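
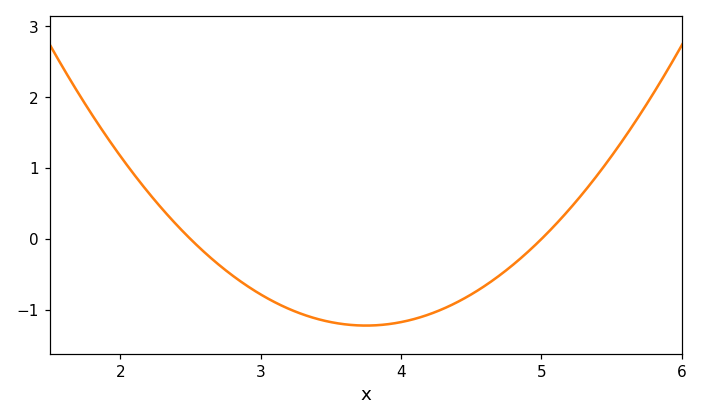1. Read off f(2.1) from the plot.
0.9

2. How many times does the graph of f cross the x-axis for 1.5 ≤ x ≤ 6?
2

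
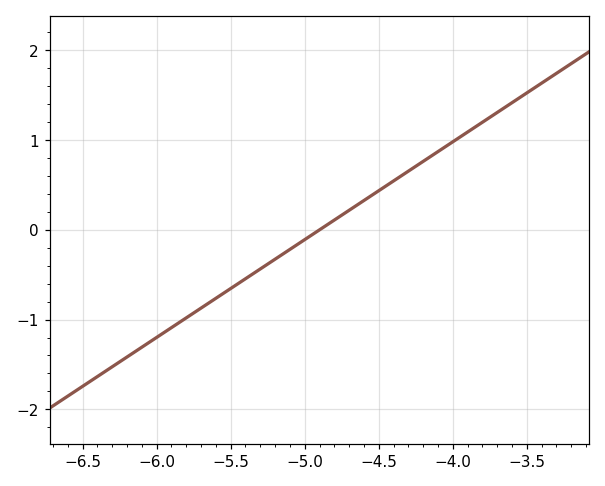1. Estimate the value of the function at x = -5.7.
-0.872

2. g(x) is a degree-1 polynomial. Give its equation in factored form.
y = 1.09(x + 4.9)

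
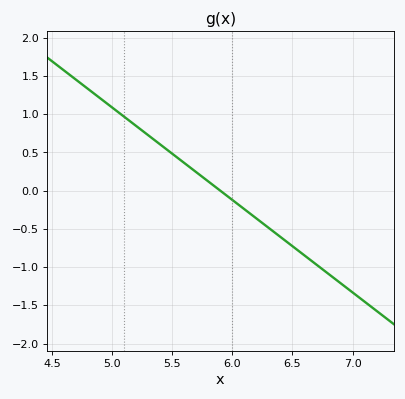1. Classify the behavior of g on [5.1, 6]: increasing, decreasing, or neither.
decreasing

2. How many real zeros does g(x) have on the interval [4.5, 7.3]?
1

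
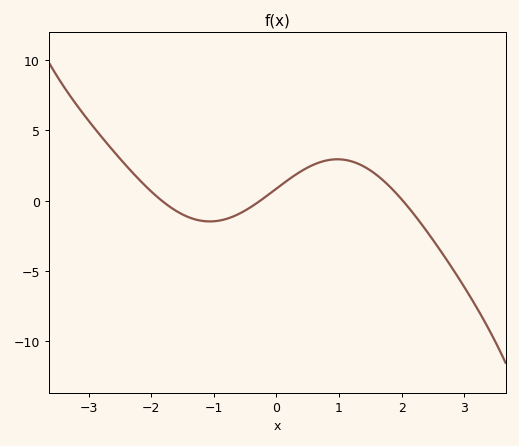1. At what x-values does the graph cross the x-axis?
-1.8, -0.3, 2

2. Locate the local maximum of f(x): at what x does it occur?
1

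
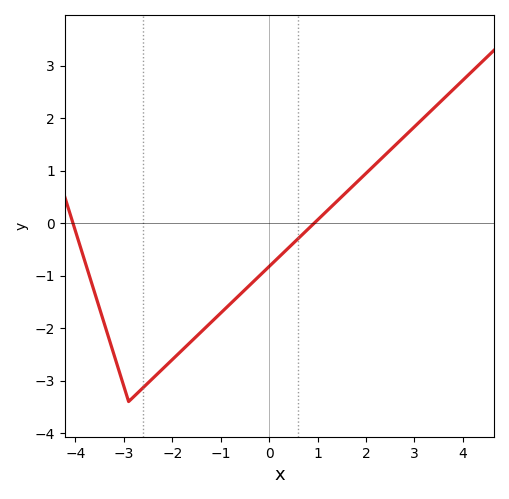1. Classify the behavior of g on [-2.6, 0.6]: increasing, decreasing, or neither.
increasing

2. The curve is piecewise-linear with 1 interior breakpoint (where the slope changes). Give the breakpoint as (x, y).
(-2.9, -3.4)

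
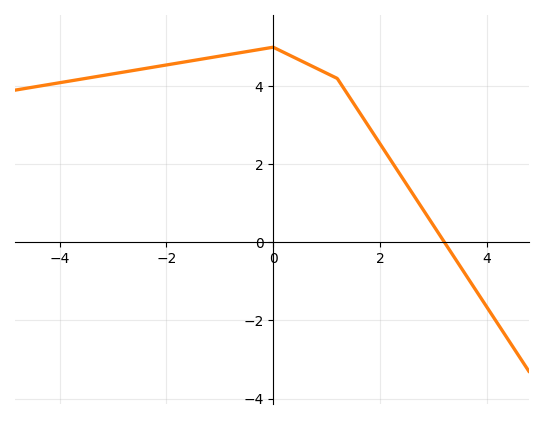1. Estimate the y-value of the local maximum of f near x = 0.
5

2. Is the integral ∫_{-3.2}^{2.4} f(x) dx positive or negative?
positive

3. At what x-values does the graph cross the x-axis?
3.21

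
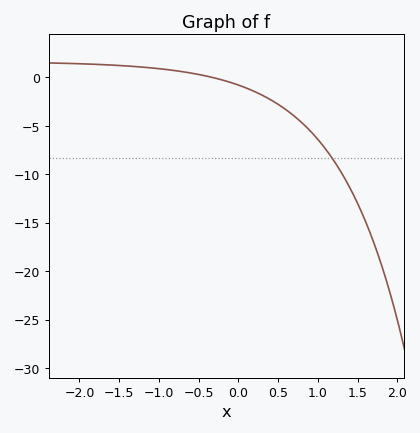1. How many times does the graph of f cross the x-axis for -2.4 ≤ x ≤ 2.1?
1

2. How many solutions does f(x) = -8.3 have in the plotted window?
1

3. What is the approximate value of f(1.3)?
-9.88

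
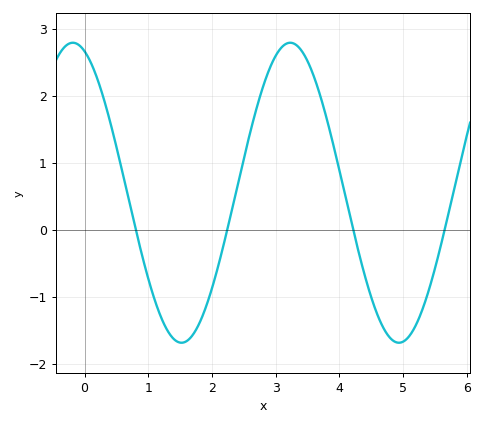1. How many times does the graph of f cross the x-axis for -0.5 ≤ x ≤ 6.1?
4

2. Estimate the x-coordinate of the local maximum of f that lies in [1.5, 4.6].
3.2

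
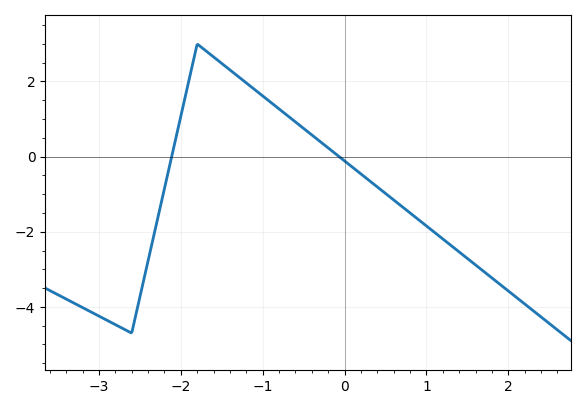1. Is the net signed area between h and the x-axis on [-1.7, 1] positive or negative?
positive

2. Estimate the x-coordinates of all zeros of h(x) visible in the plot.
-2.1, -0.1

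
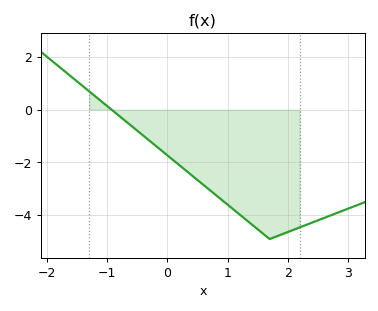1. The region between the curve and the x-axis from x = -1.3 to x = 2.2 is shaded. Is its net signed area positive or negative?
negative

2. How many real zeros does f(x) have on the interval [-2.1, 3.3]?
1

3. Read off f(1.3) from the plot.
-4.2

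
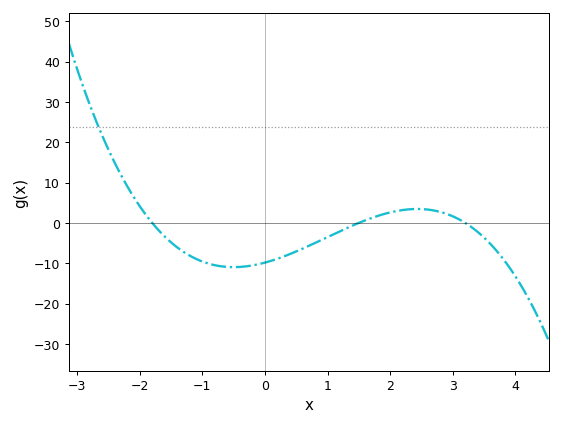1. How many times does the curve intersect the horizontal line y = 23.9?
1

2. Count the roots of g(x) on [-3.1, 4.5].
3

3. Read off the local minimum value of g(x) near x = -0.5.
-11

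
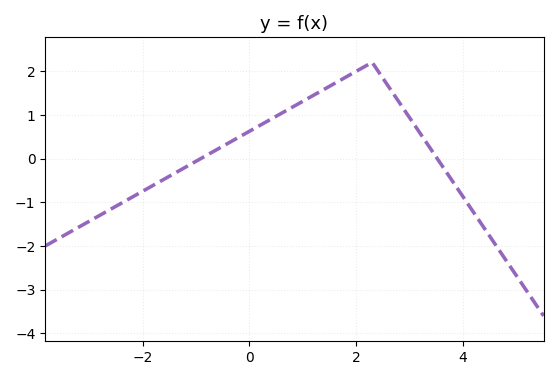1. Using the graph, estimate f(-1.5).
-0.407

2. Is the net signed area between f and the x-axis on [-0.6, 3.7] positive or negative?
positive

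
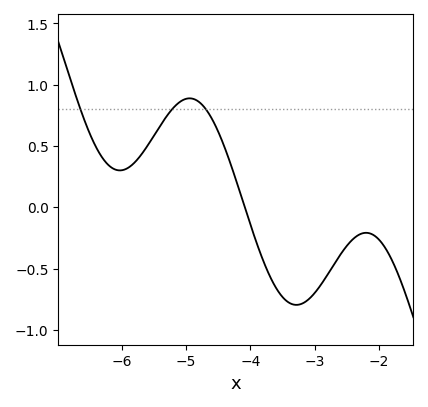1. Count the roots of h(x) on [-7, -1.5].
1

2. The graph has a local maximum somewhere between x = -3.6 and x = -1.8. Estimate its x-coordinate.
-2.2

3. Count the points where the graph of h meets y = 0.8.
3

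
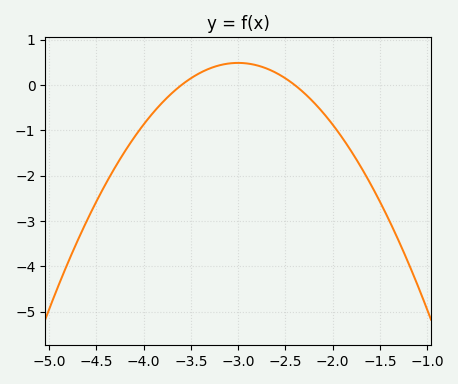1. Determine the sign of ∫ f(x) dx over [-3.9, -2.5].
positive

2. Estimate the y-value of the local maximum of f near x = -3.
0.5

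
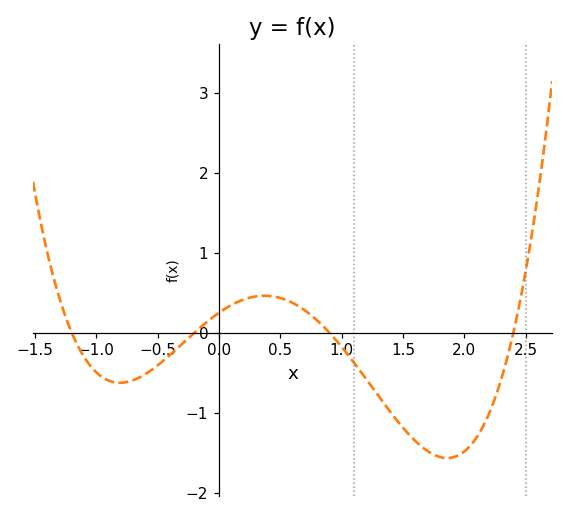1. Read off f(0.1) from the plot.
0.3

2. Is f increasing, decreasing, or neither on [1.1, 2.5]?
neither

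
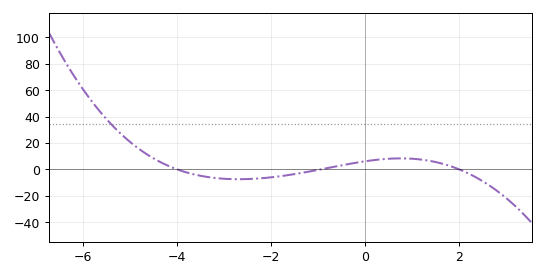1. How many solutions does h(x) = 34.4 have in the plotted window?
1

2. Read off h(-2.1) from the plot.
-6.45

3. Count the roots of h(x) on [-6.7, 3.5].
3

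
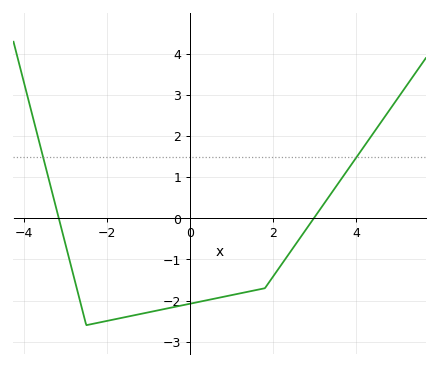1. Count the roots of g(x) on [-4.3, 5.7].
2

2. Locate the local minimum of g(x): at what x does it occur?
-2.5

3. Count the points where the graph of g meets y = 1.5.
2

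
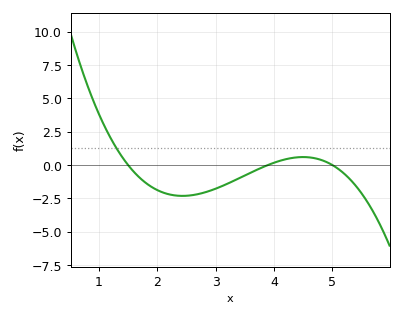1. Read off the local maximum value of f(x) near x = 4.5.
0.594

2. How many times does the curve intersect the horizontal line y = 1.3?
1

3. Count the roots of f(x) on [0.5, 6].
3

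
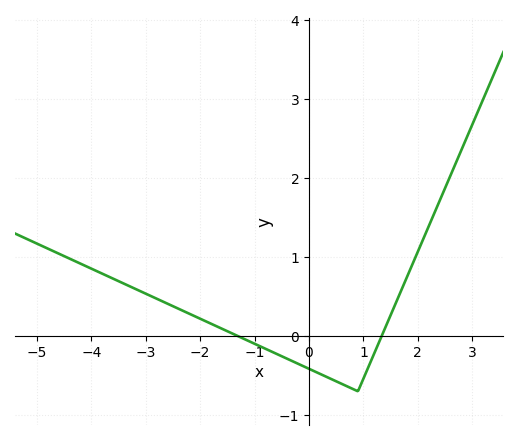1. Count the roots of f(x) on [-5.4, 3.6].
2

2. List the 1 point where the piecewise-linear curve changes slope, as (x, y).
(0.9, -0.7)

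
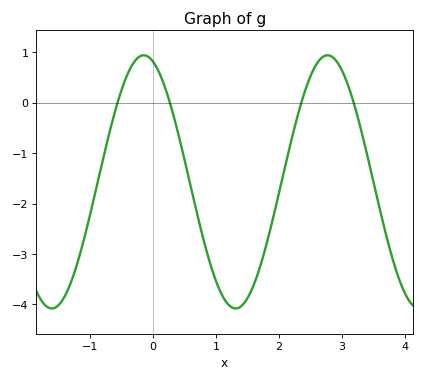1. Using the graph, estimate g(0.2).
0.3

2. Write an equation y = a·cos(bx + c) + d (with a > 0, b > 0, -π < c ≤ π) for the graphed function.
y = 2.51cos(2.1x + 0.32) - 1.57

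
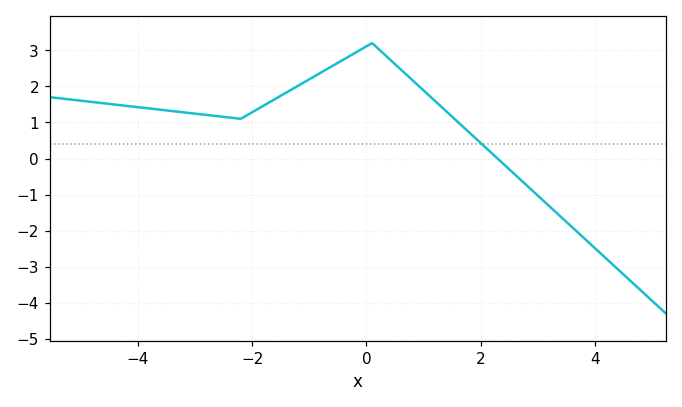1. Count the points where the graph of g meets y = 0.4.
1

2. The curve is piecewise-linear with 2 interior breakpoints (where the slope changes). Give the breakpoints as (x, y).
(-2.2, 1.1); (0.1, 3.2)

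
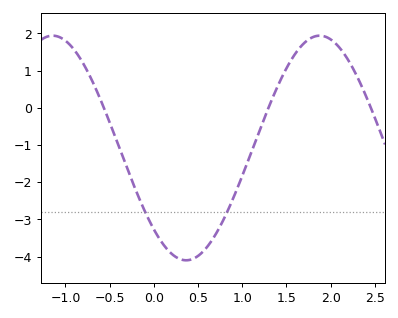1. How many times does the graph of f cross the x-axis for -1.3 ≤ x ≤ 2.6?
3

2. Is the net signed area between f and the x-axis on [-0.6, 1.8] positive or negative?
negative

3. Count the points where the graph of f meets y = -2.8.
2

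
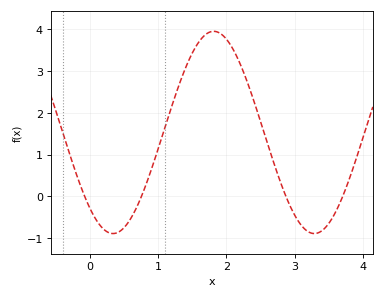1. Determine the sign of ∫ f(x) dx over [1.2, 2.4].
positive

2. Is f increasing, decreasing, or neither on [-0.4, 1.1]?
neither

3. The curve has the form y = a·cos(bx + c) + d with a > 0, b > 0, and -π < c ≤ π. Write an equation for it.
y = 2.42cos(2.13x + 2.42) + 1.53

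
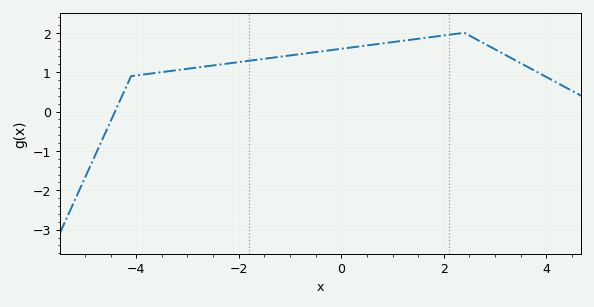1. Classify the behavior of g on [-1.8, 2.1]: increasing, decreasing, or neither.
increasing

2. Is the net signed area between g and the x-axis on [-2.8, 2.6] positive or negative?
positive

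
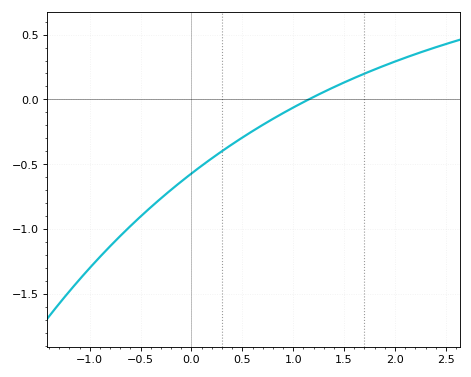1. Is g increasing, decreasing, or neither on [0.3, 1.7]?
increasing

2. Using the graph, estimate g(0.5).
-0.3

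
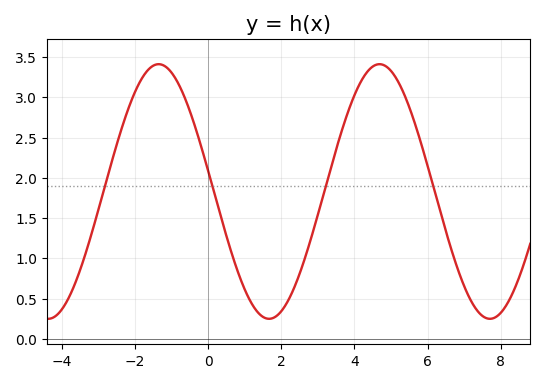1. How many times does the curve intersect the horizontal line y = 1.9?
4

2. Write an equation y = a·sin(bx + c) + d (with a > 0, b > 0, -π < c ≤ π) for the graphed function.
y = 1.58sin(1.04x + 2.98) + 1.83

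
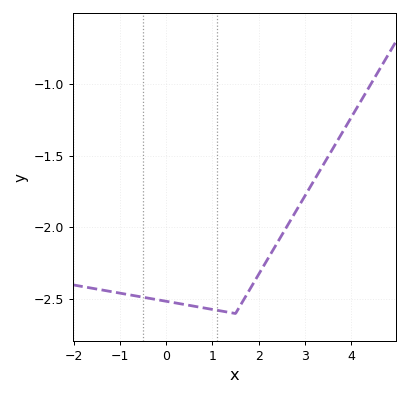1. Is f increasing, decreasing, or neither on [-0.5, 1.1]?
decreasing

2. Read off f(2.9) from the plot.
-1.85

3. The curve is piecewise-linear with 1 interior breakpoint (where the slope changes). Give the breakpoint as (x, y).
(1.5, -2.6)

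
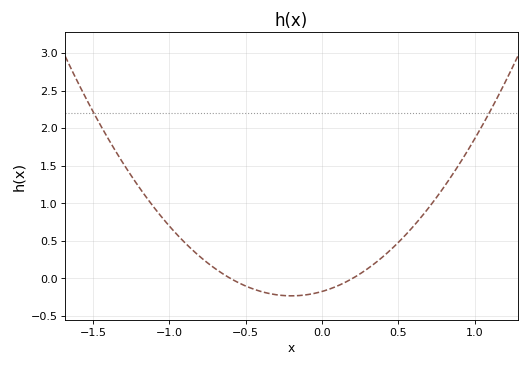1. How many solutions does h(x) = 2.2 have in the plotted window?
2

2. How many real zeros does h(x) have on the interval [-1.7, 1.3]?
2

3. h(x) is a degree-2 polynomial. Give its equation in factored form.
y = 1.45(x + 0.6)(x - 0.2)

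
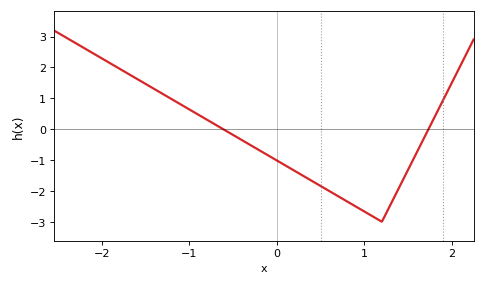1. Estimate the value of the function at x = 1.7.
-0.2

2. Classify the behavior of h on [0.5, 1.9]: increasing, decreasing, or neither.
neither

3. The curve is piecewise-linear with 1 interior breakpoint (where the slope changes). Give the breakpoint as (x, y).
(1.2, -3)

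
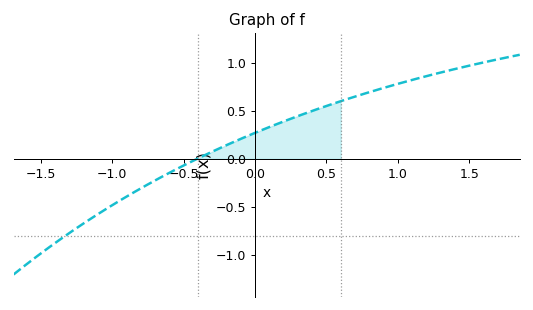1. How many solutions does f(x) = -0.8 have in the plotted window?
1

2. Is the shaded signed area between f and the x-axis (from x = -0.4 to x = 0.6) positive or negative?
positive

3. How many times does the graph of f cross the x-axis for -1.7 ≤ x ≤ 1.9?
1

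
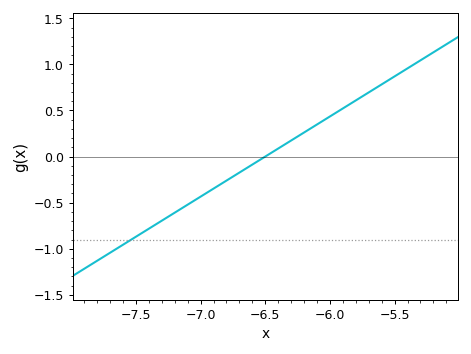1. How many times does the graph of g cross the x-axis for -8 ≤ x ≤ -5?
1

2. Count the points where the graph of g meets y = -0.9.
1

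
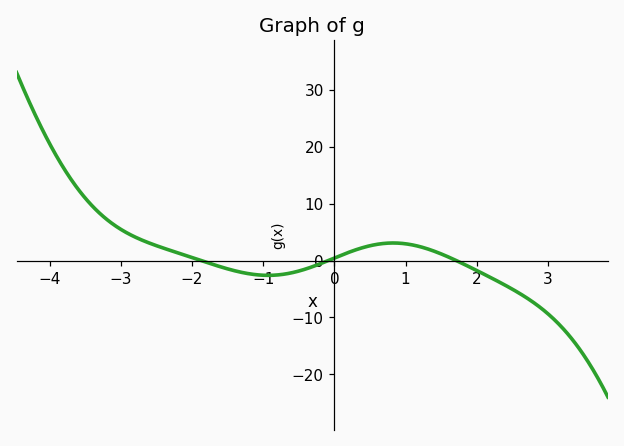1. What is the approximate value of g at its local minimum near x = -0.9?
-3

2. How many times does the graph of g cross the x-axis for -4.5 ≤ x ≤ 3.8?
3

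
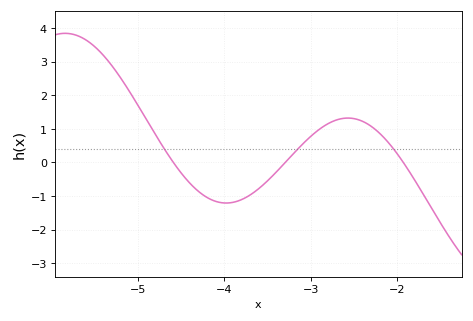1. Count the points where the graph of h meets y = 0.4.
3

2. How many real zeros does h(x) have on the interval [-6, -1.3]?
3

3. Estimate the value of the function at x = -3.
0.8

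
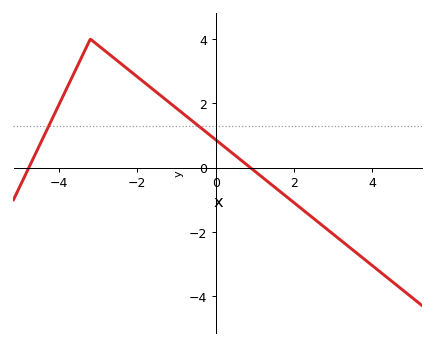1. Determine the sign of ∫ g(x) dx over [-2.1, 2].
positive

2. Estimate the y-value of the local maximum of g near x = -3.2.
4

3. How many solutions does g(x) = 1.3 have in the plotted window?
2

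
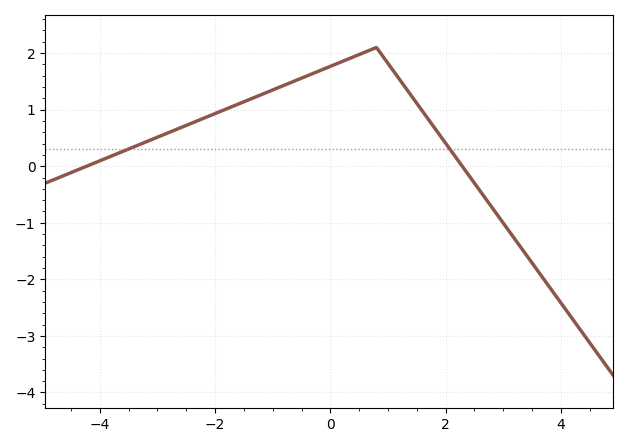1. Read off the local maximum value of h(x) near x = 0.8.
2.1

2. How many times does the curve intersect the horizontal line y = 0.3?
2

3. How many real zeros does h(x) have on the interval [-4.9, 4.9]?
2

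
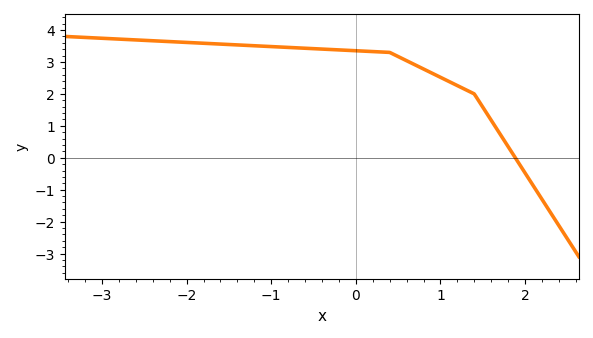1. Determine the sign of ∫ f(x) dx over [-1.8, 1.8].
positive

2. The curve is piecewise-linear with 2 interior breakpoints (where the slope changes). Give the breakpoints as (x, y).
(0.4, 3.3); (1.4, 2)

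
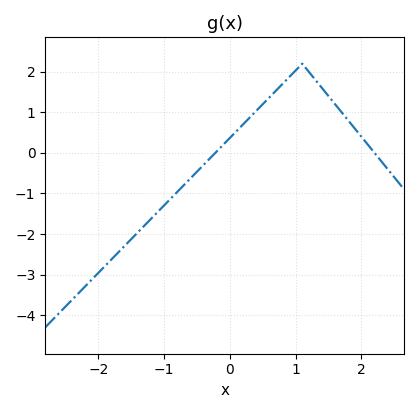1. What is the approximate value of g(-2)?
-2.96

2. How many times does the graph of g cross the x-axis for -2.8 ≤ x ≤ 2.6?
2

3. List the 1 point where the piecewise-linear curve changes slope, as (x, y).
(1.1, 2.2)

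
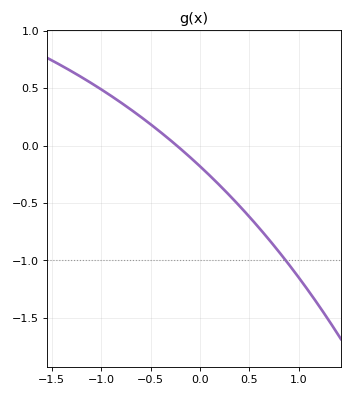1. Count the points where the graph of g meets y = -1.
1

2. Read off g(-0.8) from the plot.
0.376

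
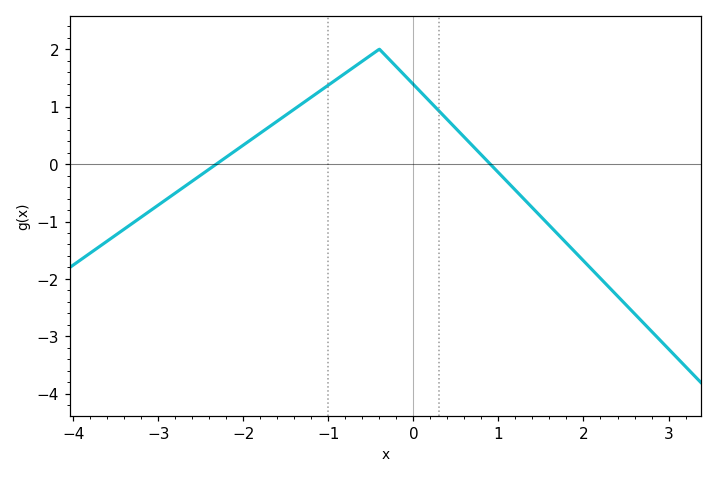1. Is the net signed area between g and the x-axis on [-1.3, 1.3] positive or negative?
positive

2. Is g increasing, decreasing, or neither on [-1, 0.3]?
neither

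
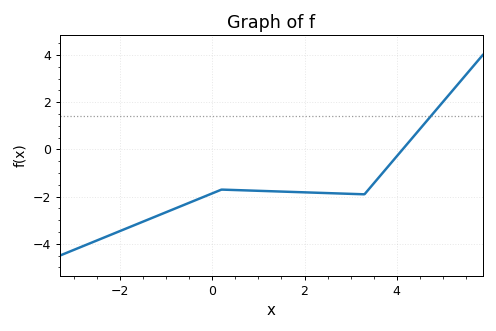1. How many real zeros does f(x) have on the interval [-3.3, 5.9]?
1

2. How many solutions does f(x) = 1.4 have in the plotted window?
1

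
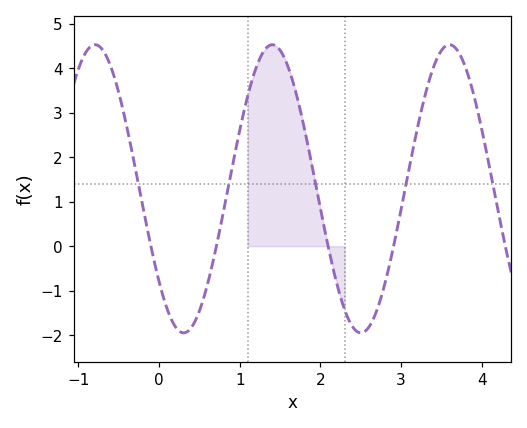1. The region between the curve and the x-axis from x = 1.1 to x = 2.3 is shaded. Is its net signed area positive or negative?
positive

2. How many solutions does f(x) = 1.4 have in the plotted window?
5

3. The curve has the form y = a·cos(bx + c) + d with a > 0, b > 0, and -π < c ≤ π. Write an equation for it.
y = 3.24cos(2.9x + 2.3) + 1.29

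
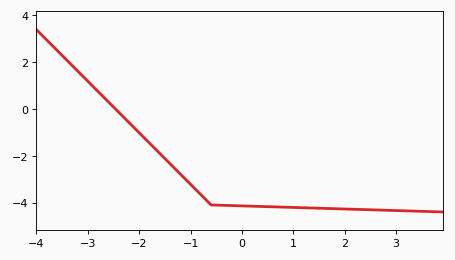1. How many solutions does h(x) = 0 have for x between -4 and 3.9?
1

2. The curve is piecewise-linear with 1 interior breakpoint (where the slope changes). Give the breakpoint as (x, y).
(-0.6, -4.1)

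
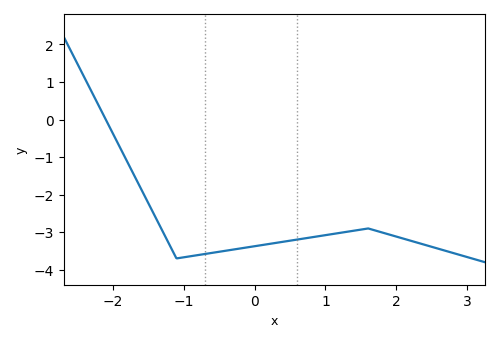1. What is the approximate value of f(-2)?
-0.4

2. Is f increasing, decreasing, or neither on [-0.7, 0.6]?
increasing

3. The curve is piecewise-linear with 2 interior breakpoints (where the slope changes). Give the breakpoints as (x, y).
(-1.1, -3.7); (1.6, -2.9)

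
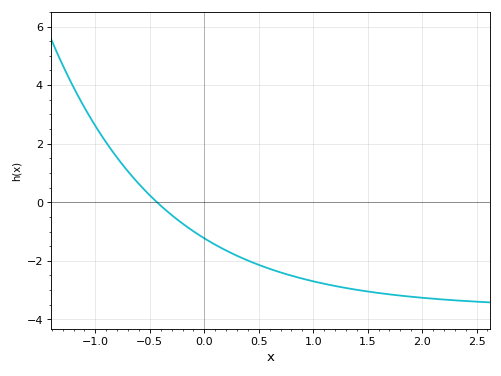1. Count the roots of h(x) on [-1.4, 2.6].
1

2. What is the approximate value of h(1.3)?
-2.93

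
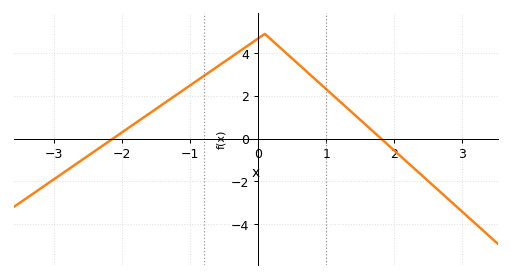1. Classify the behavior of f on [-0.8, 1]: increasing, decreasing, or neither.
neither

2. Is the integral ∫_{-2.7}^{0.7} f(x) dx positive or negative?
positive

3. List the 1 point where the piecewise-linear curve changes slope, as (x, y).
(0.1, 4.9)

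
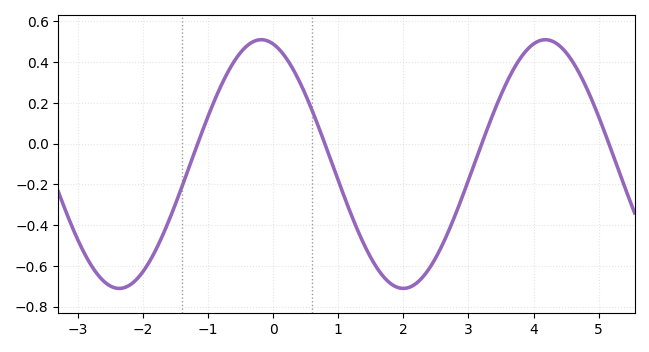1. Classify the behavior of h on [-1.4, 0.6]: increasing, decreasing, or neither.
neither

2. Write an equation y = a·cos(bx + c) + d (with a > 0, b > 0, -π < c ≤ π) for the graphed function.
y = 0.61cos(1.4x + 0.26) - 0.1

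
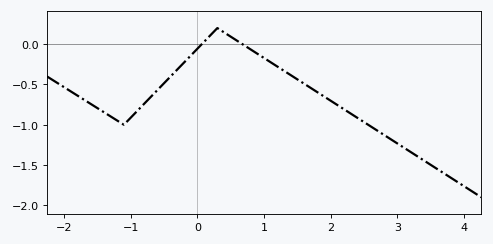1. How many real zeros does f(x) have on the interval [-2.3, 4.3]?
2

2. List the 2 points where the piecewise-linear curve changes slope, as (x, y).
(-1.1, -1); (0.3, 0.2)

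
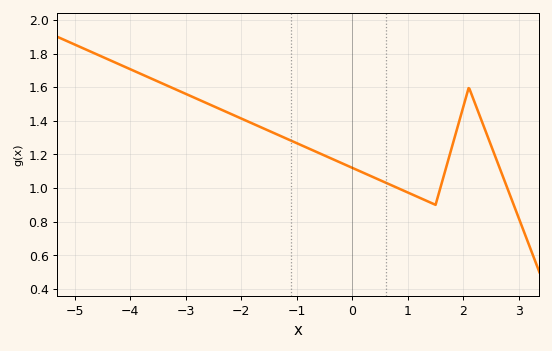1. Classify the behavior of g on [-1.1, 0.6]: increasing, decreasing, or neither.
decreasing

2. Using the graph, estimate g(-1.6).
1.36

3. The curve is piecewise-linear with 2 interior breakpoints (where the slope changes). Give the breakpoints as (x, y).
(1.5, 0.9); (2.1, 1.6)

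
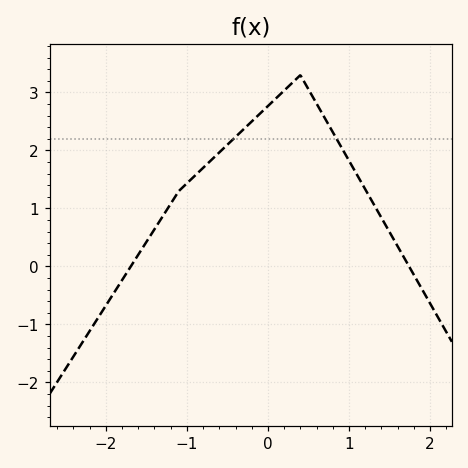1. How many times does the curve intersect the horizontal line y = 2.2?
2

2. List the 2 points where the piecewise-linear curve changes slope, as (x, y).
(-1.1, 1.3); (0.4, 3.3)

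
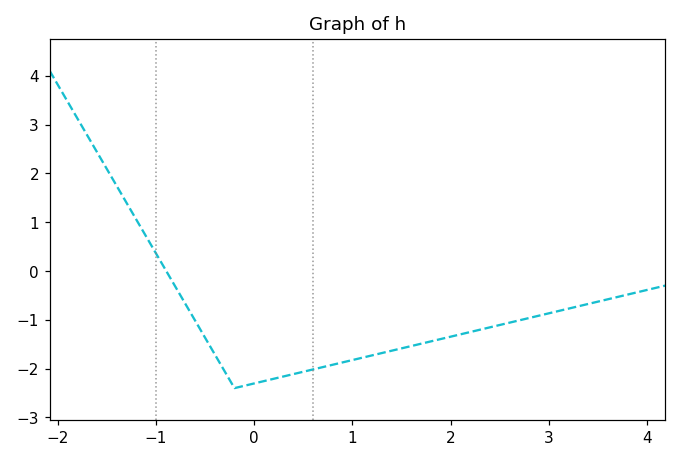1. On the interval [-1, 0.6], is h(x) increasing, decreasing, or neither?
neither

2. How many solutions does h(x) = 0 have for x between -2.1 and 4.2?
1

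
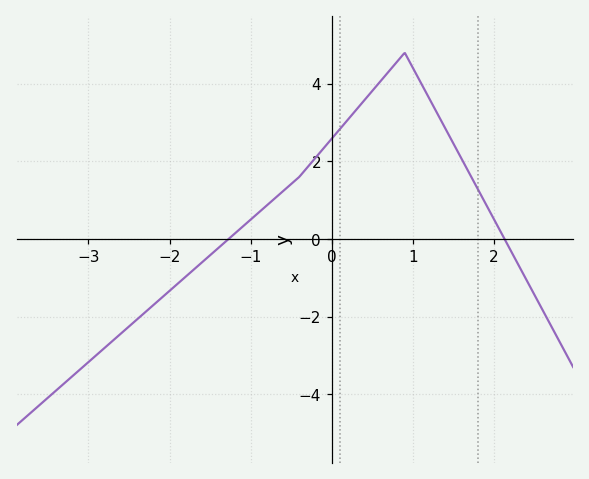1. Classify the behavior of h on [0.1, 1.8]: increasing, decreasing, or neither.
neither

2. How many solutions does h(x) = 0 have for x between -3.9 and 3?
2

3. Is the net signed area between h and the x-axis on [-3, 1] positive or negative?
positive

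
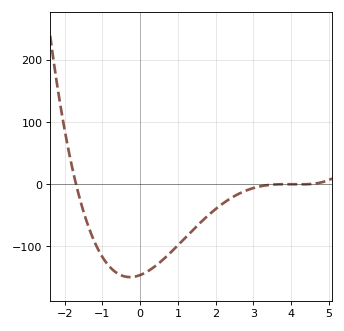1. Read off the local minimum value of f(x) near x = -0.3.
-149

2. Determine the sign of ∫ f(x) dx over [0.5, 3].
negative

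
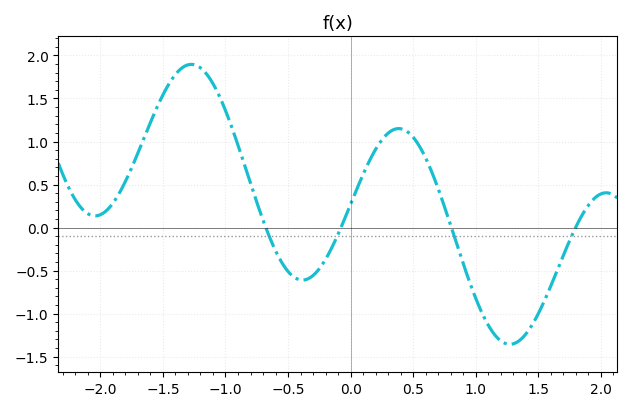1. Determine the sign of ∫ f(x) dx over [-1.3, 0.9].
positive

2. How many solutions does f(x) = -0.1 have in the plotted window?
4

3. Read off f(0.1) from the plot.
0.617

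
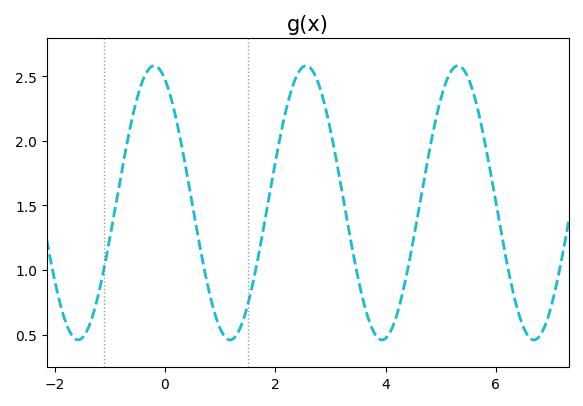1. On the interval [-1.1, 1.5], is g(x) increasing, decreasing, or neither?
neither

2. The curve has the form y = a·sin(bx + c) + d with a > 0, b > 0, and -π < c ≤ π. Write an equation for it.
y = 1.06sin(2.28x + 2.02) + 1.52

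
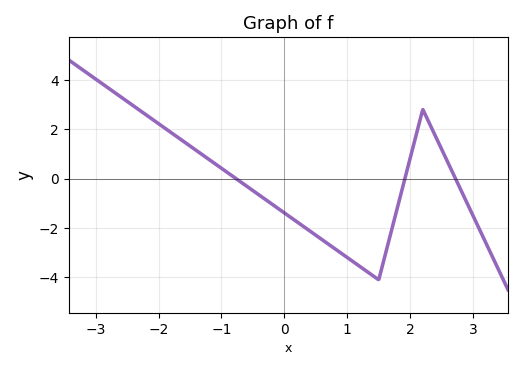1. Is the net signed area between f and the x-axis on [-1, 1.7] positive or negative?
negative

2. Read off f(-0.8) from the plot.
0.052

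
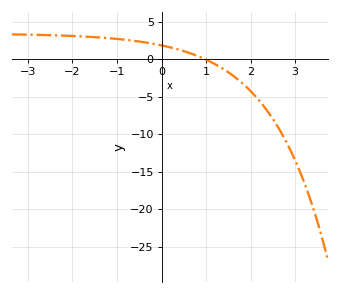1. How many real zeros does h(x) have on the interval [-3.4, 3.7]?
1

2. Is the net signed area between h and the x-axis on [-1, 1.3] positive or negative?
positive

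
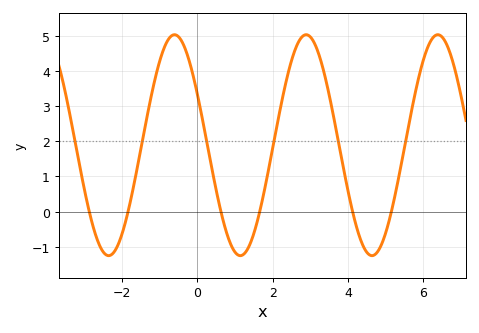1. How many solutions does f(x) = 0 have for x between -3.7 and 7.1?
6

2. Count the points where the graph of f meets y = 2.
6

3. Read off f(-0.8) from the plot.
4.83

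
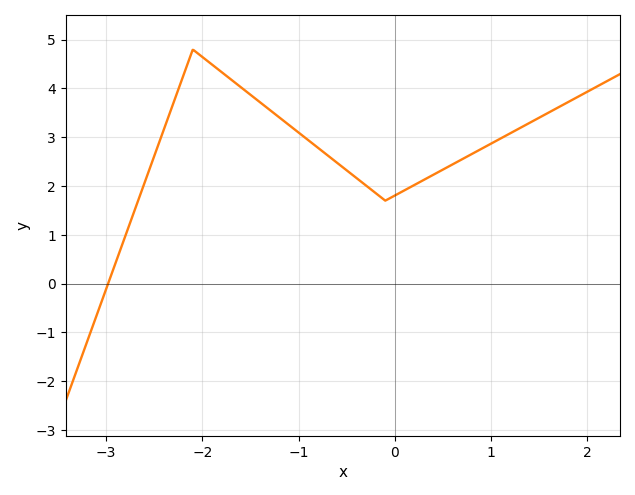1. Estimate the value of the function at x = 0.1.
1.91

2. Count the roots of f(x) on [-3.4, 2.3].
1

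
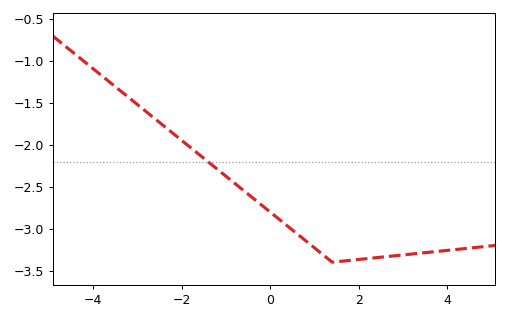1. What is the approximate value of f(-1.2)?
-2.3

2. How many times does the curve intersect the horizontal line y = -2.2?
1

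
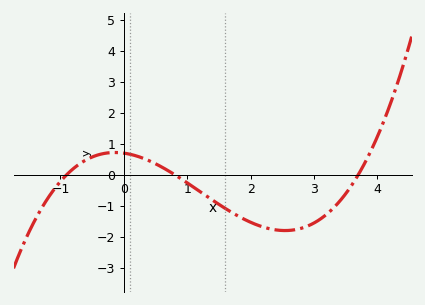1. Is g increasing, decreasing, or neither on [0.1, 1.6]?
decreasing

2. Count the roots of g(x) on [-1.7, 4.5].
3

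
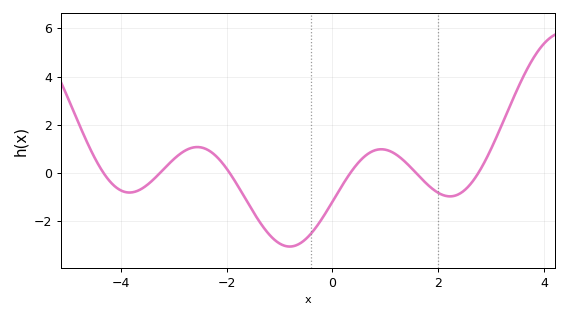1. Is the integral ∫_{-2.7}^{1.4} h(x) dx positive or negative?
negative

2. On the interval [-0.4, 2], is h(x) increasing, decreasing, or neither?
neither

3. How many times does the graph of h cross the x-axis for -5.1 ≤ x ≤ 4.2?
6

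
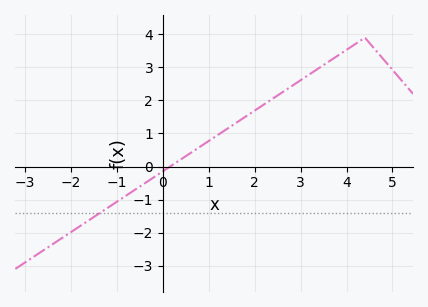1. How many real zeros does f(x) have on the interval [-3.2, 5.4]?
1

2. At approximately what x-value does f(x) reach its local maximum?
4.4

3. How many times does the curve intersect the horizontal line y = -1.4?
1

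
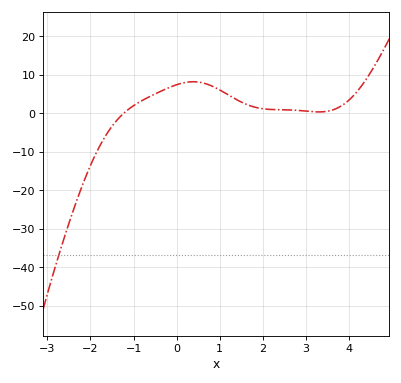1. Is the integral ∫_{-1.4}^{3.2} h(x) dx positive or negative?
positive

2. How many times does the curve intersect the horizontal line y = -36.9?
1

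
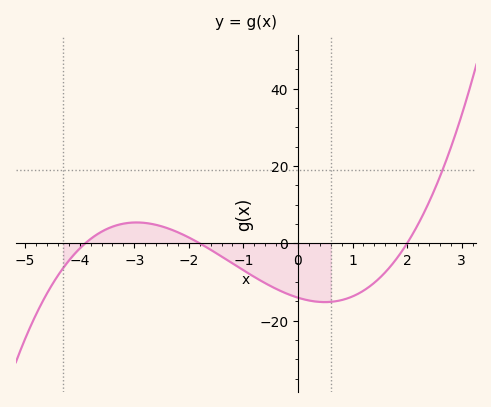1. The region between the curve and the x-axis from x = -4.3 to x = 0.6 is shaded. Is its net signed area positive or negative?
negative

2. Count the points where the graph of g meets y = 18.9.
1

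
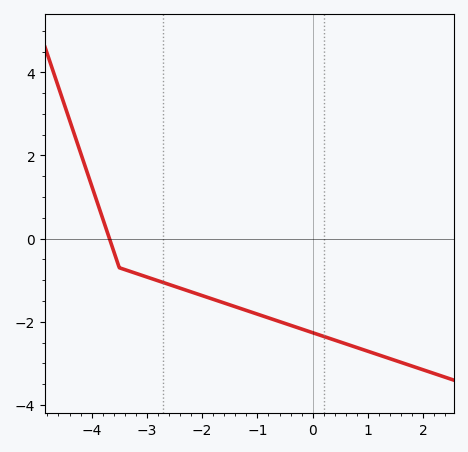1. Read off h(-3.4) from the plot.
-0.8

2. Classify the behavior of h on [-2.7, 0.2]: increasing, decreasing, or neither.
decreasing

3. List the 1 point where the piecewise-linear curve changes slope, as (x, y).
(-3.5, -0.7)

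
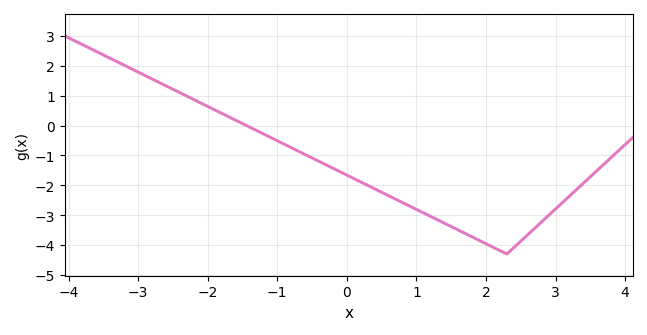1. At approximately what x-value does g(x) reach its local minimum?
2.4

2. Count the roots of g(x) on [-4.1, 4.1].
1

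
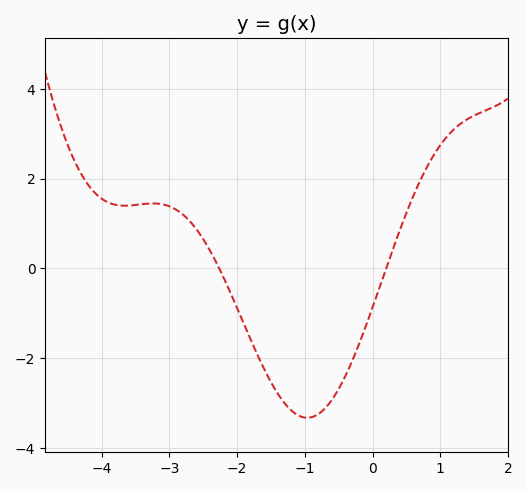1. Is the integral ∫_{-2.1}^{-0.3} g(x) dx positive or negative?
negative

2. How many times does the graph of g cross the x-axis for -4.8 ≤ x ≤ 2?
2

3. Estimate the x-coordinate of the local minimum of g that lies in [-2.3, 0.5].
-1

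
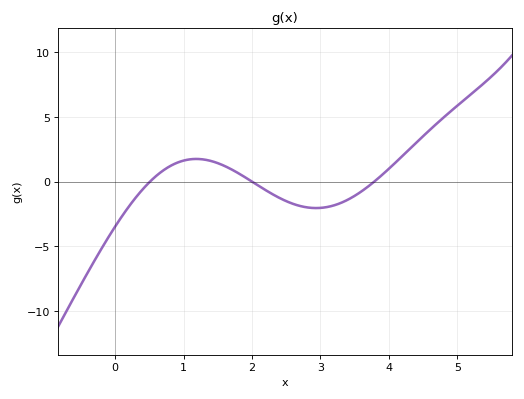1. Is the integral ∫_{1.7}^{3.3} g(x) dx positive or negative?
negative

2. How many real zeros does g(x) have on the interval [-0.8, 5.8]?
3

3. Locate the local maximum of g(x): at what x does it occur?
1.18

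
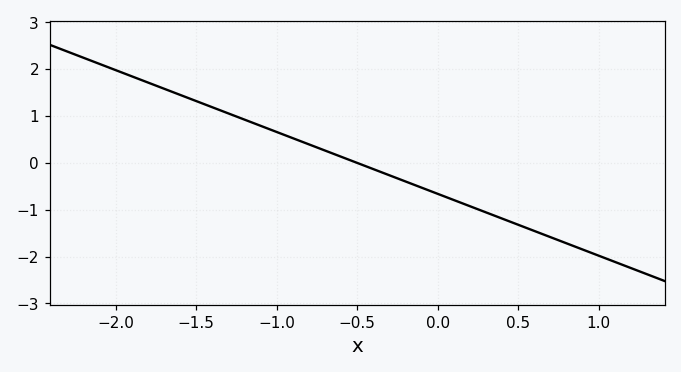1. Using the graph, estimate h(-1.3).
1.1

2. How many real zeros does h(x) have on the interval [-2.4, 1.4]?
1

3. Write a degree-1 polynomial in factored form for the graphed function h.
y = -1.32(x + 0.5)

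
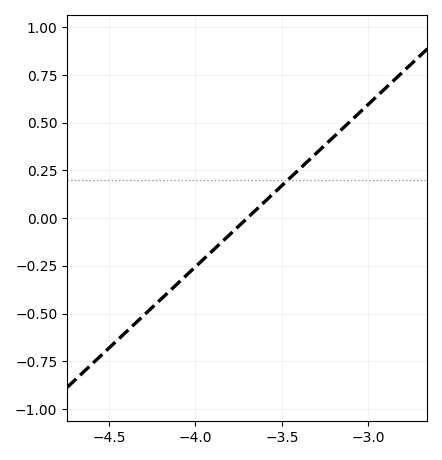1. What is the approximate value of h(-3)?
0.6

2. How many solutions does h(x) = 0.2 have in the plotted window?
1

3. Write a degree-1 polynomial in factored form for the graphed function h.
y = 0.85(x + 3.7)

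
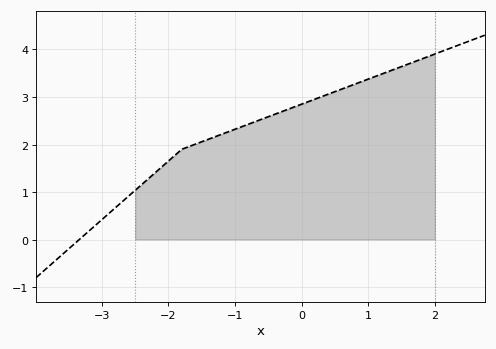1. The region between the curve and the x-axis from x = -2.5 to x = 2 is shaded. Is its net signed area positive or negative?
positive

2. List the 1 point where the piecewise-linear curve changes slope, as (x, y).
(-1.8, 1.9)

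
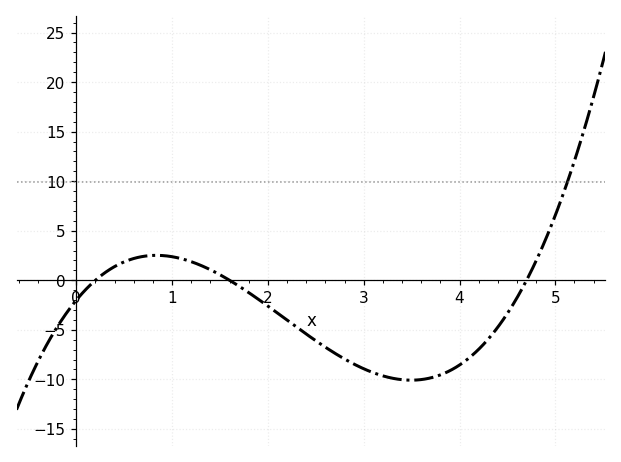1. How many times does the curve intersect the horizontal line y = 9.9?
1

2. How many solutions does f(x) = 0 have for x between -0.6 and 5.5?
3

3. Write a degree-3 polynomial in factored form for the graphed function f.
y = 1.34(x - 0.2)(x - 1.6)(x - 4.7)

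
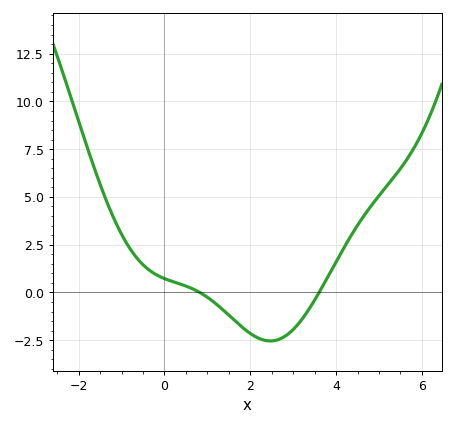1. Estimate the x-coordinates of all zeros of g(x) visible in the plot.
0.821, 3.6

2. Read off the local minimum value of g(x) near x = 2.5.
-2.54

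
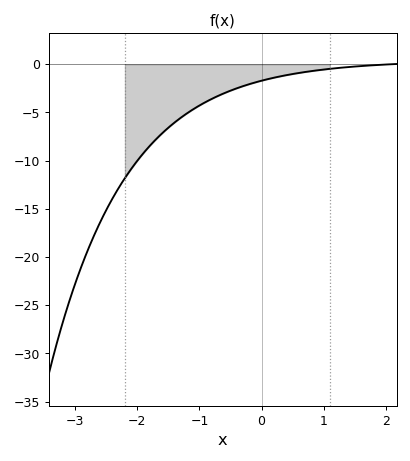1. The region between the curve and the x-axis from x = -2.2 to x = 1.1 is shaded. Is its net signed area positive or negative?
negative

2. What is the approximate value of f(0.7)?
-1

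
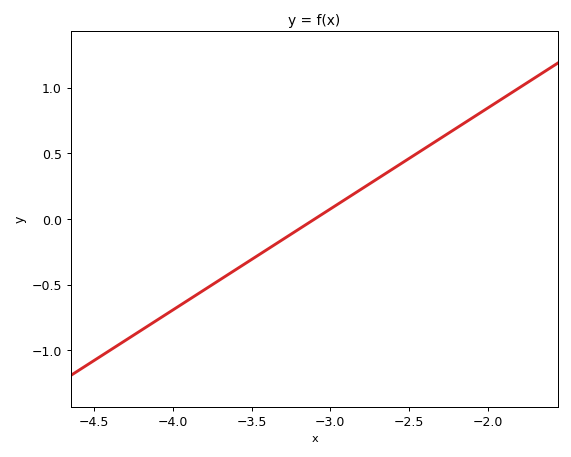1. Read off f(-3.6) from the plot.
-0.385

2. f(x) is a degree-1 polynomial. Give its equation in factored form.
y = 0.77(x + 3.1)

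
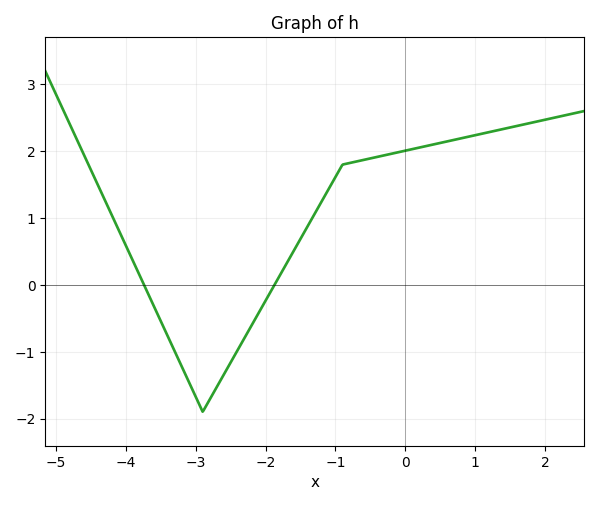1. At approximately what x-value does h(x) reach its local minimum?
-2.8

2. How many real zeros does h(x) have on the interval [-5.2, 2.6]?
2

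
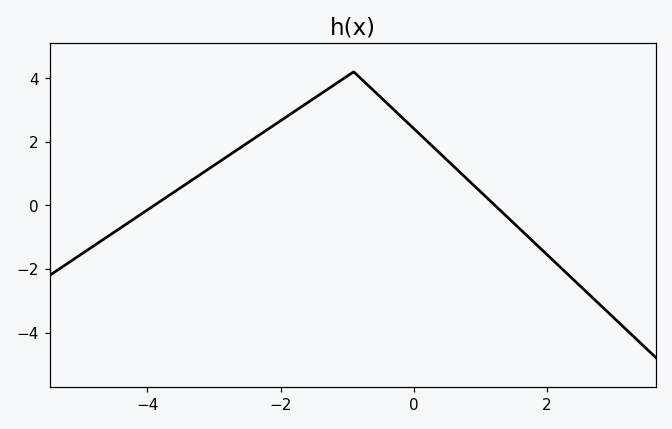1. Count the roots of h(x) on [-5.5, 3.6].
2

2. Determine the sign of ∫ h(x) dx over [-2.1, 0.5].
positive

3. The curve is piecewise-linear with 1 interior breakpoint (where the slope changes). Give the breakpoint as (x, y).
(-0.9, 4.2)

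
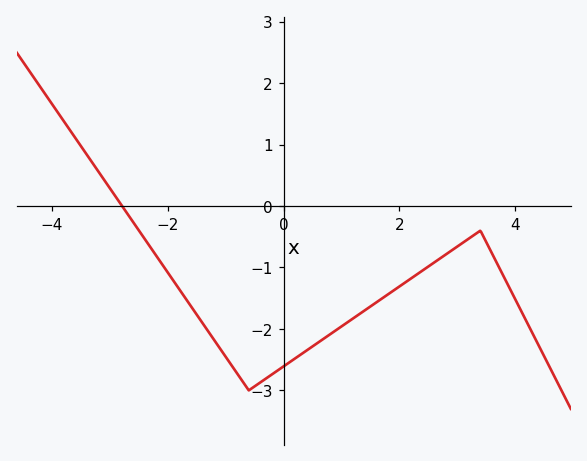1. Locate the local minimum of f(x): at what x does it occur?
-0.6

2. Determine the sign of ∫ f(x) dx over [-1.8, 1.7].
negative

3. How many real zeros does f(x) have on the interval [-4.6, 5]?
1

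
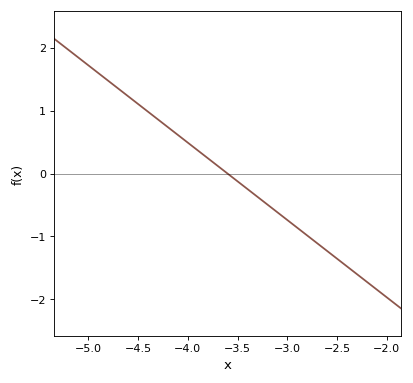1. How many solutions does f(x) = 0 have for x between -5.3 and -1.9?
1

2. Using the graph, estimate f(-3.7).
0.123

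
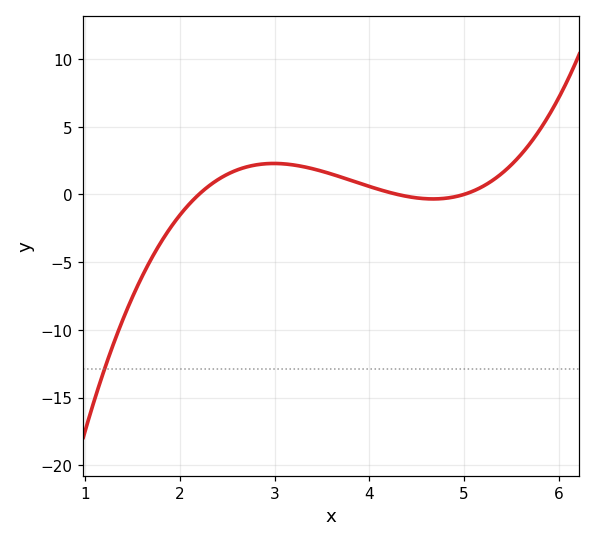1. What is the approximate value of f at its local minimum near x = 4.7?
-0.5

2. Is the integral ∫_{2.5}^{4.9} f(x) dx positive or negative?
positive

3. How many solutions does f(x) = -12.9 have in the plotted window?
1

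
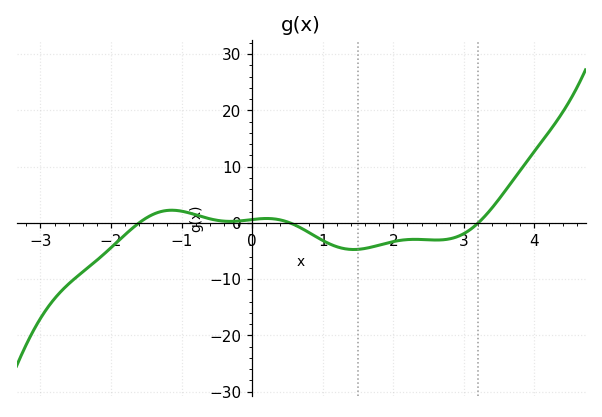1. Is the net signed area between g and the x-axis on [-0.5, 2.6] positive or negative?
negative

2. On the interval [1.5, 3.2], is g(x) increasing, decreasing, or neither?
neither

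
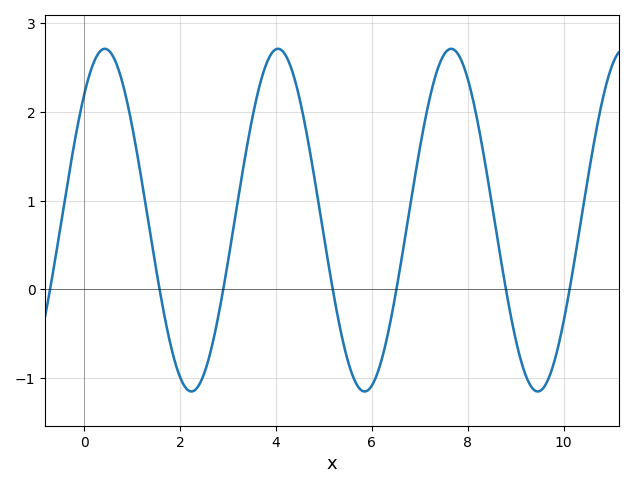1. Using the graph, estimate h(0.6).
2.63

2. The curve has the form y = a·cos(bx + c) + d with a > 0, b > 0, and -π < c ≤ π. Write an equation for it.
y = 1.93cos(1.74x - 0.75) + 0.78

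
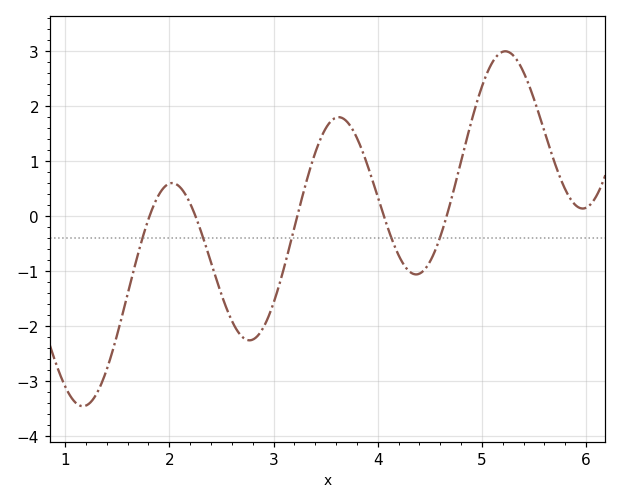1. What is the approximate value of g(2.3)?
-0.3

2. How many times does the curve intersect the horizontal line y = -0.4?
5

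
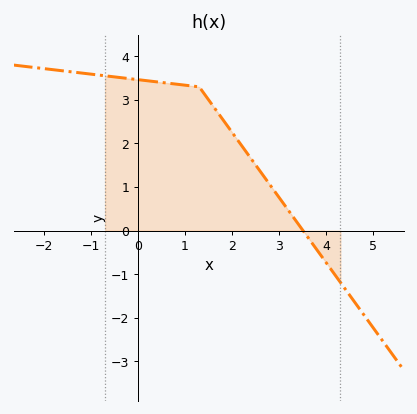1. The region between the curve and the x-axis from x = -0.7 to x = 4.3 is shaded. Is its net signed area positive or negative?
positive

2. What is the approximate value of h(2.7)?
1.2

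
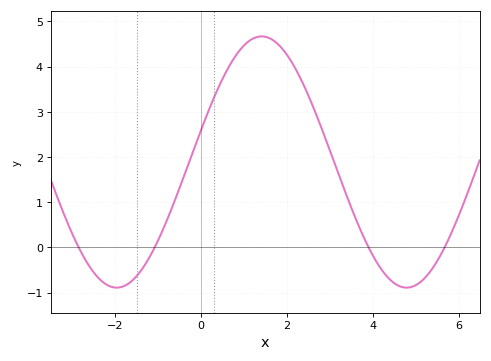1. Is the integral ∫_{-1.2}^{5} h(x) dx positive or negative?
positive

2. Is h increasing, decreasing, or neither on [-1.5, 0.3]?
increasing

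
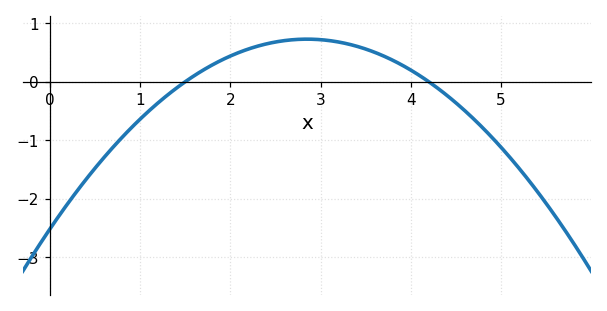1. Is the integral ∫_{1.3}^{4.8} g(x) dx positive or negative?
positive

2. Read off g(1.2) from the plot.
-0.4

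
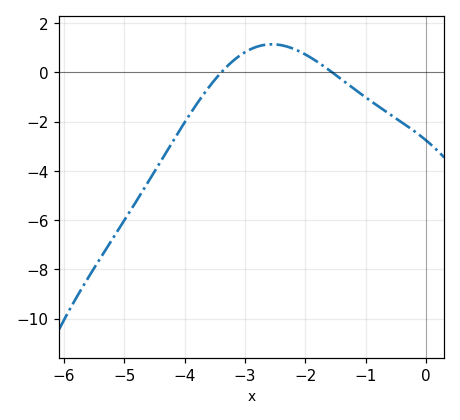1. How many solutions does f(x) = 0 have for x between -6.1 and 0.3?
2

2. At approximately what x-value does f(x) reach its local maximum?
-2.55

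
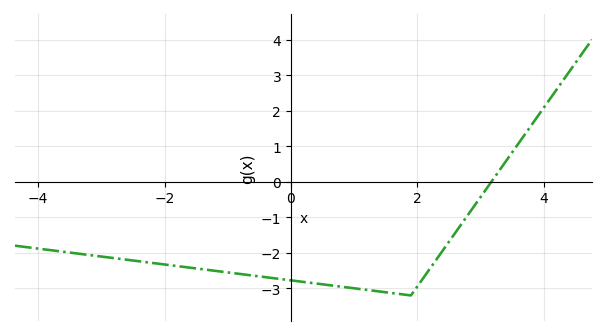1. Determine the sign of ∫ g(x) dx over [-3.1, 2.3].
negative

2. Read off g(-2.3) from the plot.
-2.26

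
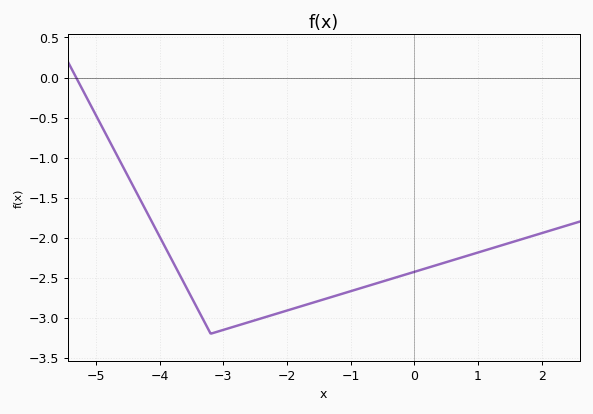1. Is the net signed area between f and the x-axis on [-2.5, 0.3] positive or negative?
negative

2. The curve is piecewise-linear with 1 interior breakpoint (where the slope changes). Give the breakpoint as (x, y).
(-3.2, -3.2)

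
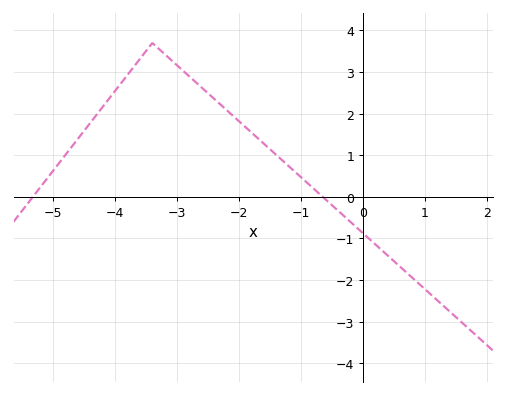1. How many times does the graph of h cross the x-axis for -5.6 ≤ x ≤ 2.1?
2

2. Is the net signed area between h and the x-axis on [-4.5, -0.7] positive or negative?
positive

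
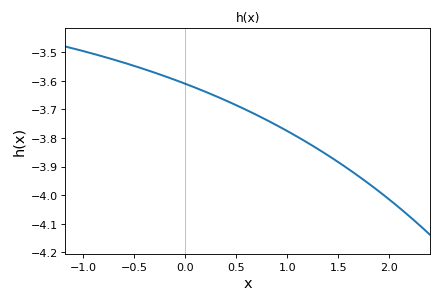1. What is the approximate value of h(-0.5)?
-3.55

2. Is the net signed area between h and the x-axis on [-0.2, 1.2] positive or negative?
negative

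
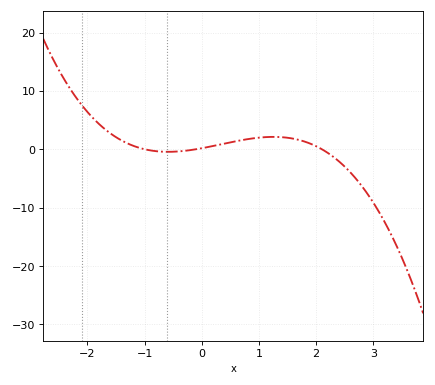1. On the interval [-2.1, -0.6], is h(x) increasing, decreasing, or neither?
decreasing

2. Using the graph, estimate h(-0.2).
0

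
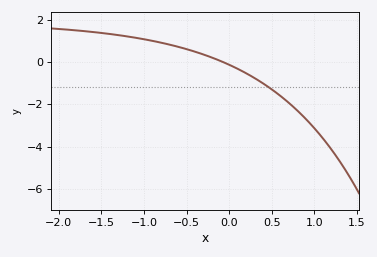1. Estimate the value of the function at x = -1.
1.07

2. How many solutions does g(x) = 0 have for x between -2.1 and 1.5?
1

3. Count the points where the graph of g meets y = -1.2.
1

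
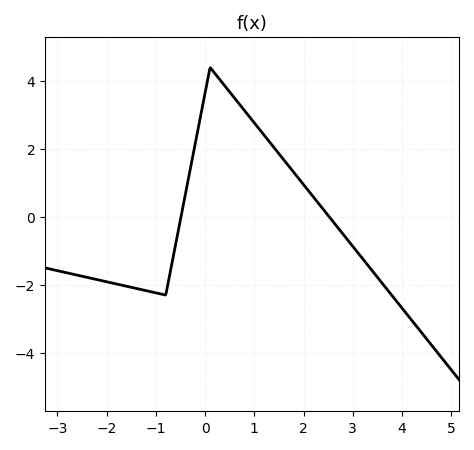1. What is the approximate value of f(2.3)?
0.4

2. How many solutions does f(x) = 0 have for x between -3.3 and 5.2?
2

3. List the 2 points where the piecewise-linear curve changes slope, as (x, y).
(-0.8, -2.3); (0.1, 4.4)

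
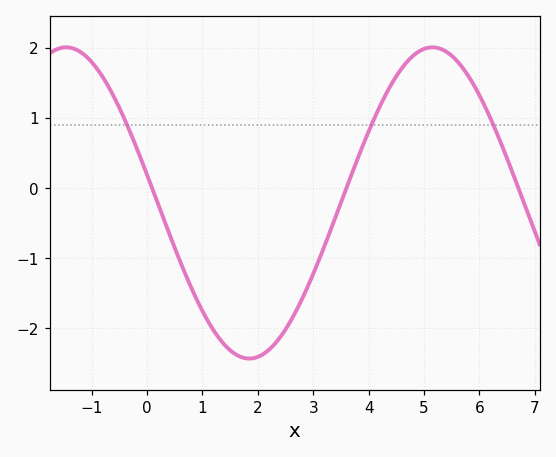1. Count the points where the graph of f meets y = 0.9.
3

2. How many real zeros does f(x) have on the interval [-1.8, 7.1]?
3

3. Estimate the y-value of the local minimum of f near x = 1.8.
-2.4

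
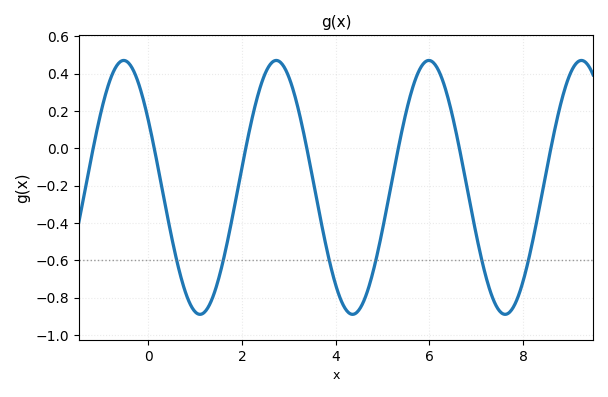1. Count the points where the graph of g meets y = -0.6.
6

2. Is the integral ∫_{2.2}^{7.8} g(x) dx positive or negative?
negative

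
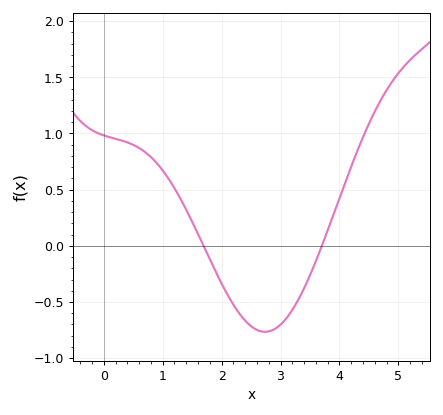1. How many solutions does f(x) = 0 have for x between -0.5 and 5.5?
2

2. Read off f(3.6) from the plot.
-0.15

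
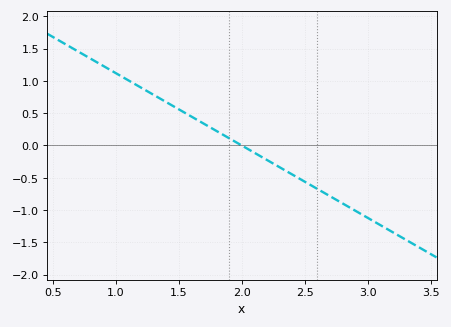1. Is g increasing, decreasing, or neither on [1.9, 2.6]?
decreasing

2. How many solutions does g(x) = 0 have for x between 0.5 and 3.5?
1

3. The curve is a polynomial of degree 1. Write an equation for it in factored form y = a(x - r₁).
y = -1.12(x - 2)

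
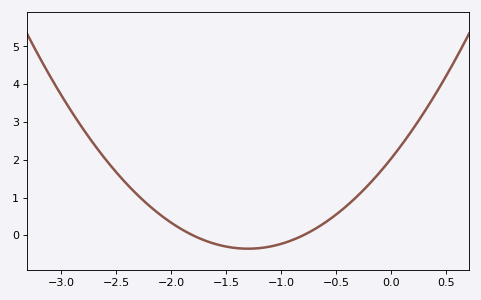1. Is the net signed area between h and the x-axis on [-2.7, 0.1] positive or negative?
positive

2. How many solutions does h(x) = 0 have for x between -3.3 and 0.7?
2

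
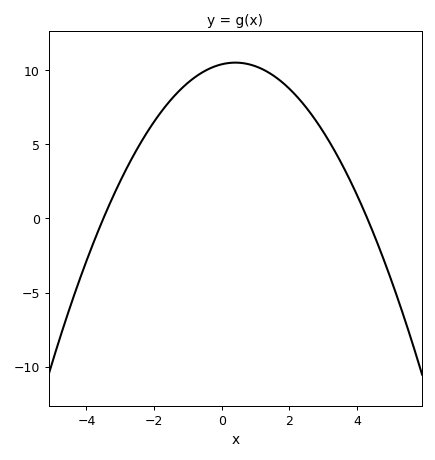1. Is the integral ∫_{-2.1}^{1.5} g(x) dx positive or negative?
positive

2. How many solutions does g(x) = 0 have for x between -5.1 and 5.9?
2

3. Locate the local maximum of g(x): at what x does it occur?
0.4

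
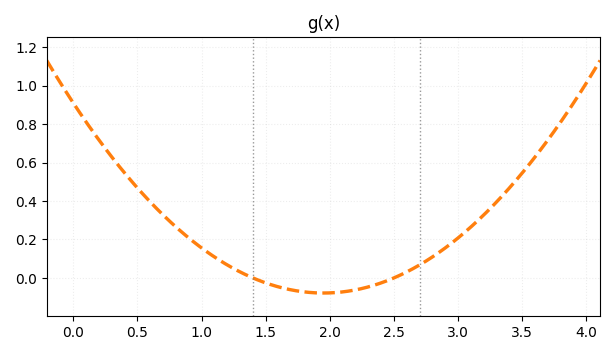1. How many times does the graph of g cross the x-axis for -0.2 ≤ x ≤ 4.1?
2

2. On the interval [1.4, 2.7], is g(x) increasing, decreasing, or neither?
neither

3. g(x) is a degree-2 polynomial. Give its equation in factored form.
y = 0.26(x - 1.4)(x - 2.5)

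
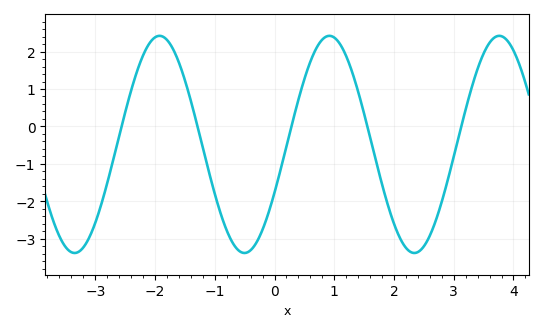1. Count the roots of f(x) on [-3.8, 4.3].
5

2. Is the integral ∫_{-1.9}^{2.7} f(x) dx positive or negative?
negative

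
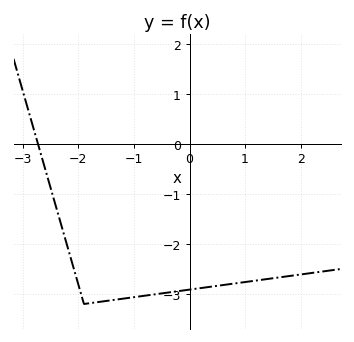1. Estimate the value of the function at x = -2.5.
-0.9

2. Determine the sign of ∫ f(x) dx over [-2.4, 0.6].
negative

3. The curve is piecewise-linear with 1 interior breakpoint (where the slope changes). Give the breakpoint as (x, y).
(-1.9, -3.2)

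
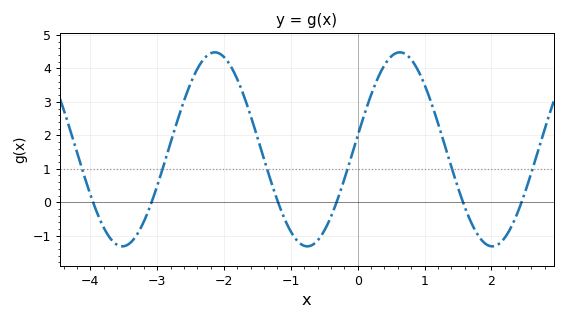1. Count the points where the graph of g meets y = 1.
6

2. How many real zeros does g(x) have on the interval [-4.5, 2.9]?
6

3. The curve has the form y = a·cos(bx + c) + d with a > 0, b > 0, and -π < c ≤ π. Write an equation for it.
y = 2.9cos(2.3x - 1.4) + 1.58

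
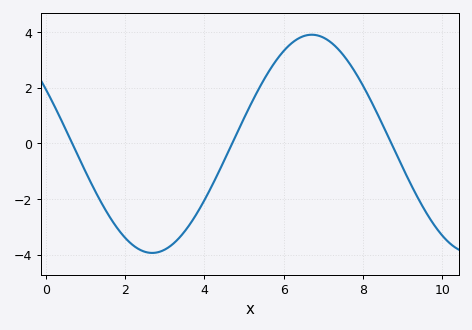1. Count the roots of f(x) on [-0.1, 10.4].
3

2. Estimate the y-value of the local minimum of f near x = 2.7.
-3.94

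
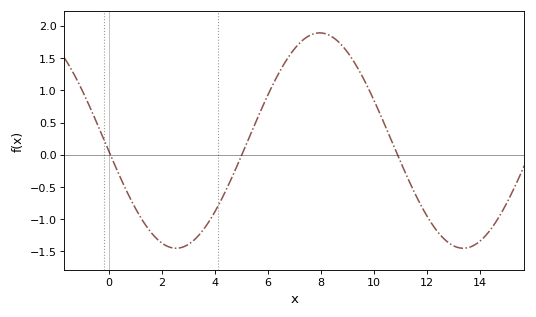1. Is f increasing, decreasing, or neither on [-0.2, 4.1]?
neither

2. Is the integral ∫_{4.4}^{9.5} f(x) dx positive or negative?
positive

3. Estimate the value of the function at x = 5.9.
0.841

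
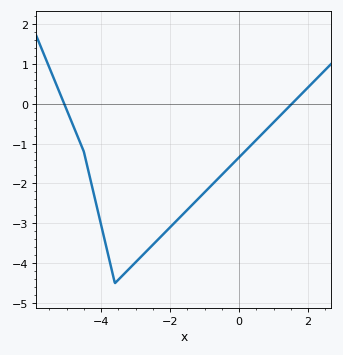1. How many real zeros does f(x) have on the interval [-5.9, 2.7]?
2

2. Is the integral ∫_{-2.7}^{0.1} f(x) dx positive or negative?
negative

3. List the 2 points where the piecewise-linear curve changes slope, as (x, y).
(-4.5, -1.2); (-3.6, -4.5)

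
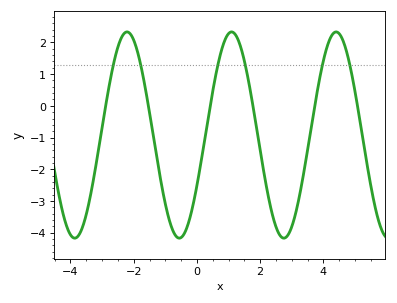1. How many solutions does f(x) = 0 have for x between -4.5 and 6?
6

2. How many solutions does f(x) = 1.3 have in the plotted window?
6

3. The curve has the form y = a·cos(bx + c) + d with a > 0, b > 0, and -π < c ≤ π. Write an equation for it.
y = 3.25cos(1.9x - 2.08) - 0.92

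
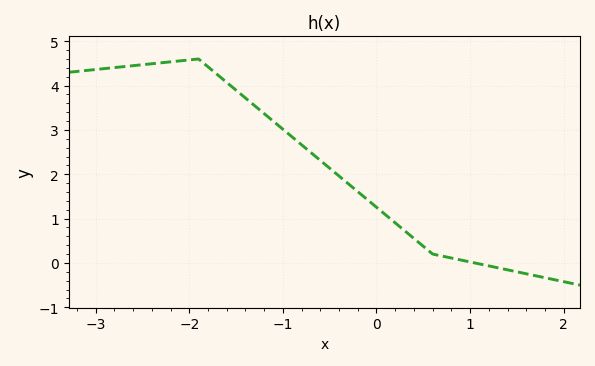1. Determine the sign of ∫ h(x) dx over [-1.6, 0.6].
positive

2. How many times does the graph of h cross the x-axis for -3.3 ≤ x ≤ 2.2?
1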